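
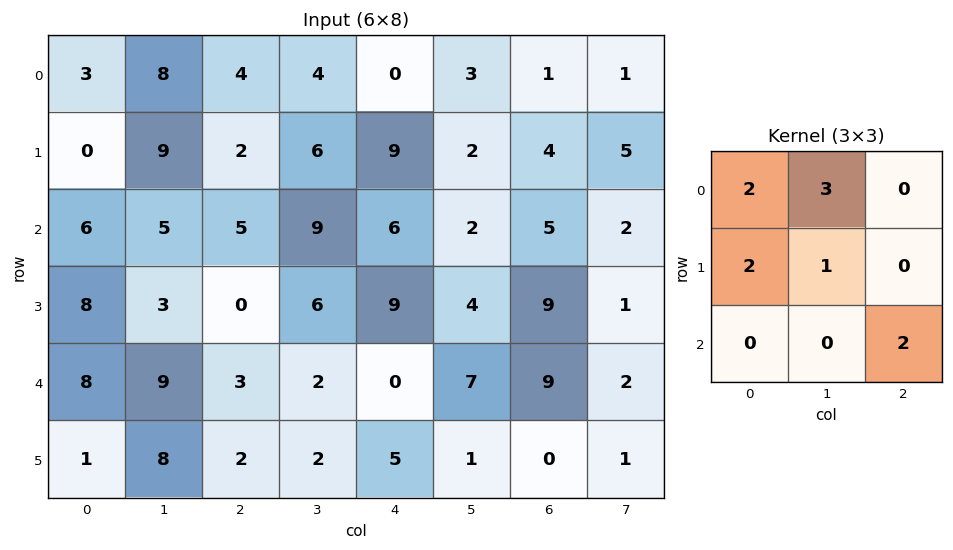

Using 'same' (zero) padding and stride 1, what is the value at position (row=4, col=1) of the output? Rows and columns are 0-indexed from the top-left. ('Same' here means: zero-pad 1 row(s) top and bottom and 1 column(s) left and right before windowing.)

54

The receptive field on the zero-padded input at this output position is [8 3 0 / 8 9 3 / 1 8 2]. Elementwise product with the kernel and sum: 8·2 + 3·3 + 8·2 + 9·1 + 2·2.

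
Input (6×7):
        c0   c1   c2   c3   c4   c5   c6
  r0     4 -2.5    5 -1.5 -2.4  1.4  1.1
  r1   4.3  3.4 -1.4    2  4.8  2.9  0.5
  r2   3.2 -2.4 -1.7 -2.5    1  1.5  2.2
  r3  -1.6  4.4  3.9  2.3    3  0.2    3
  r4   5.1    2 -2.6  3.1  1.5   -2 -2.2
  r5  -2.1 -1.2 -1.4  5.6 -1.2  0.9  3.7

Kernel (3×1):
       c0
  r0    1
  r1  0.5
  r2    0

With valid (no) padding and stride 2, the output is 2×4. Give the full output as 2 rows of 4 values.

Output[0,0]: The receptive field on the input at this output position is [4 / 4.3 / 3.2]. Elementwise product with the kernel and sum: 4·1 + 4.3·0.5.

6.15 4.3 0 1.35
2.4 0.25 2.5 3.7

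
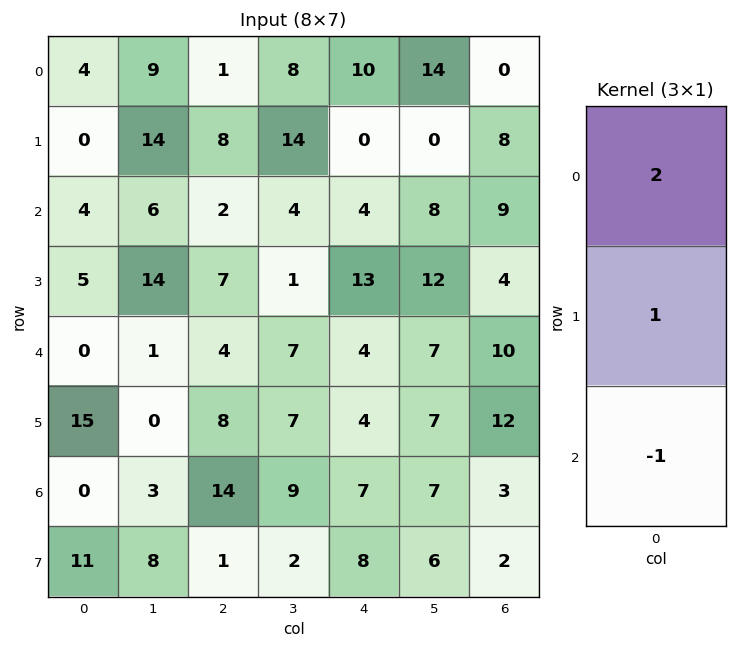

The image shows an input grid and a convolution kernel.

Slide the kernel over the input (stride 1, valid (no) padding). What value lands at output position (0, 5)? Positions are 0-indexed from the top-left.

20

The receptive field on the input at this output position is [14 / 0 / 8]. Elementwise product with the kernel and sum: 14·2 + 0·1 + 8·-1.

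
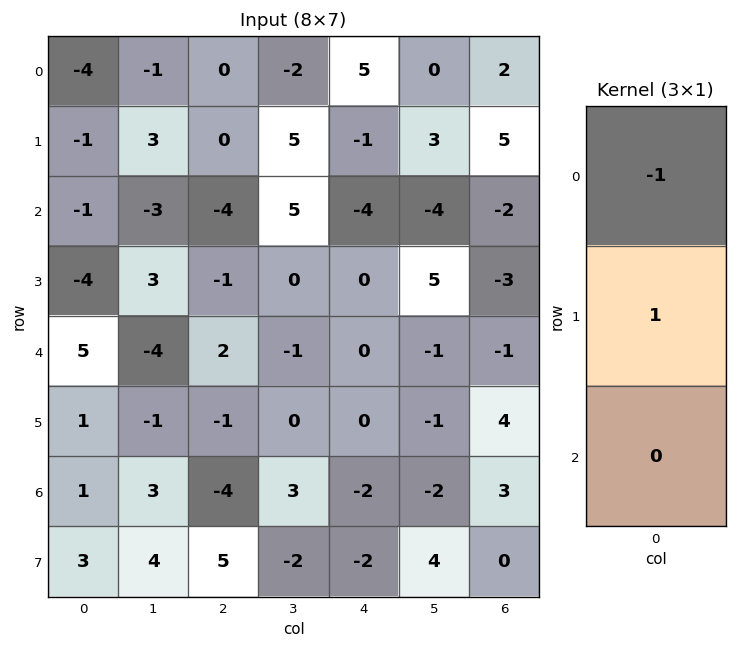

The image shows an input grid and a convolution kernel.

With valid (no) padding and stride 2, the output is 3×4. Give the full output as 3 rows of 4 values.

3 0 -6 3
-3 3 4 -1
-4 -3 0 5

Output[0,0]: The receptive field on the input at this output position is [-4 / -1 / -1]. Elementwise product with the kernel and sum: -4·-1 + -1·1.
Output[0,1]: The receptive field on the input at this output position is [0 / 0 / -4]. Elementwise product with the kernel and sum: 0·-1 + 0·1.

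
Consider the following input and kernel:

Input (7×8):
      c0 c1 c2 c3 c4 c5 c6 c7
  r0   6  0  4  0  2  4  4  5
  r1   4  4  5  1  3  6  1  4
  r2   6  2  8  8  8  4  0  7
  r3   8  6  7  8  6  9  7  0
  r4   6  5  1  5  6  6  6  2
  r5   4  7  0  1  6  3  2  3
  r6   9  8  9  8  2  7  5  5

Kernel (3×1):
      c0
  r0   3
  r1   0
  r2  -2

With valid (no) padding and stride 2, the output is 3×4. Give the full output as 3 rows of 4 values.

6 -4 -10 12
6 22 12 -12
0 -15 14 8

Output[0,0]: The receptive field on the input at this output position is [6 / 4 / 6]. Elementwise product with the kernel and sum: 6·3 + 6·-2.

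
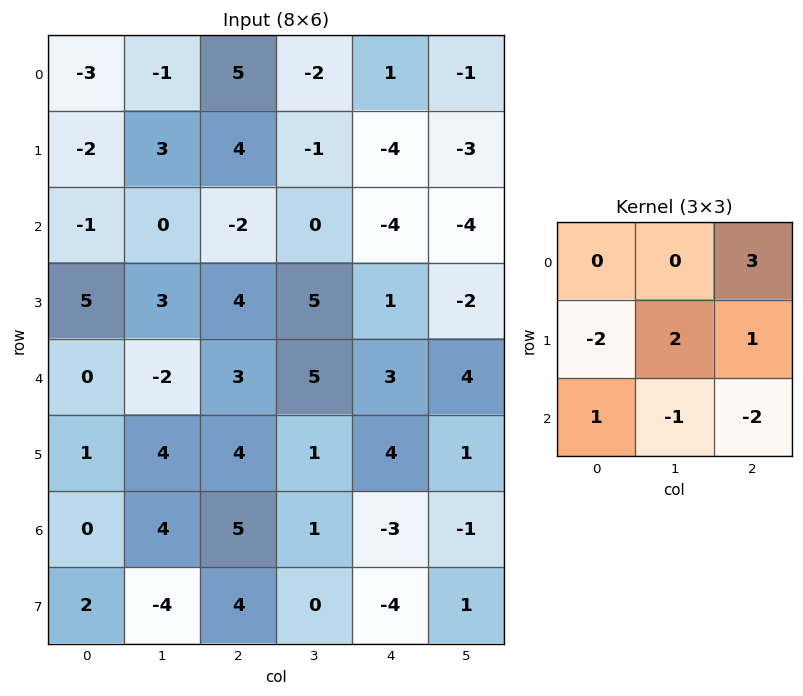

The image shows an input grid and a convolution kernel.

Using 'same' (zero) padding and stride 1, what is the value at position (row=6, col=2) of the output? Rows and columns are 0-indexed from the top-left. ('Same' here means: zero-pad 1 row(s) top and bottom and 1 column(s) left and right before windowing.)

-2

The receptive field on the zero-padded input at this output position is [4 4 1 / 4 5 1 / -4 4 0]. Elementwise product with the kernel and sum: 1·3 + 4·-2 + 5·2 + 1·1 + -4·1 + 4·-1 + 0·-2.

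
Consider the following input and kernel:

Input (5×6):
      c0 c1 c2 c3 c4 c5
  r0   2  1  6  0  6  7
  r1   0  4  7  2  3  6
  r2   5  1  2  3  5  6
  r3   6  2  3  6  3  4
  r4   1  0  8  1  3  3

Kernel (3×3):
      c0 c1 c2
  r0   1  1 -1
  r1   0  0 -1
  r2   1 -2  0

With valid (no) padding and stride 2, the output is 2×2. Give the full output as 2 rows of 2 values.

Output[0,0]: The receptive field on the input at this output position is [2 1 6 / 0 4 7 / 5 1 2]. Elementwise product with the kernel and sum: 2·1 + 1·1 + 6·-1 + 7·-1 + 5·1 + 1·-2.

-7 -7
2 3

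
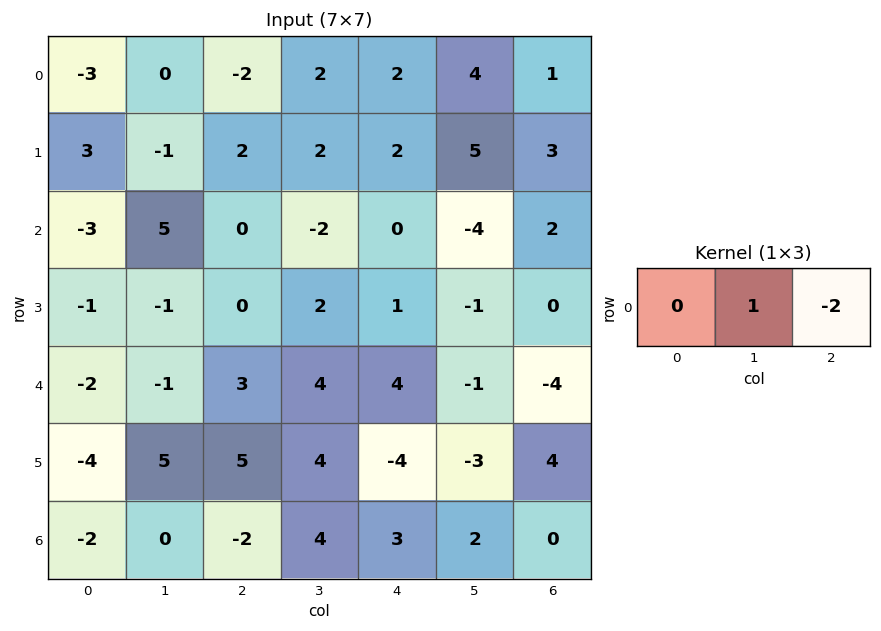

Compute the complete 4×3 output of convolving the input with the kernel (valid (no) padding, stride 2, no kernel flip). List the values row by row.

Output[0,0]: The receptive field on the input at this output position is [-3 0 -2]. Elementwise product with the kernel and sum: 0·1 + -2·-2.

4 -2 2
5 -2 -8
-7 -4 7
4 -2 2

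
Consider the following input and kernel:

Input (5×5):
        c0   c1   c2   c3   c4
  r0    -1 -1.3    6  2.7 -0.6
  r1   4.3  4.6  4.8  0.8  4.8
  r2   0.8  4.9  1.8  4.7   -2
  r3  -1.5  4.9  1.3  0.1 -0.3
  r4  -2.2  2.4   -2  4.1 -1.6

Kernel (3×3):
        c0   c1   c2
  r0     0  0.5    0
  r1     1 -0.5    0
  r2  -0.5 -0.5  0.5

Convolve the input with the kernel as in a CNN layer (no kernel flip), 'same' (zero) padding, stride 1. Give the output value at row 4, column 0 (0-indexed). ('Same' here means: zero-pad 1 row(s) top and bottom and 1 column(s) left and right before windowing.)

The receptive field on the zero-padded input at this output position is [0 -1.5 4.9 / 0 -2.2 2.4 / 0 0 0]. Elementwise product with the kernel and sum: -1.5·0.5 + 0·1 + -2.2·-0.5 + 0·-0.5 + 0·-0.5 + 0·0.5.

0.35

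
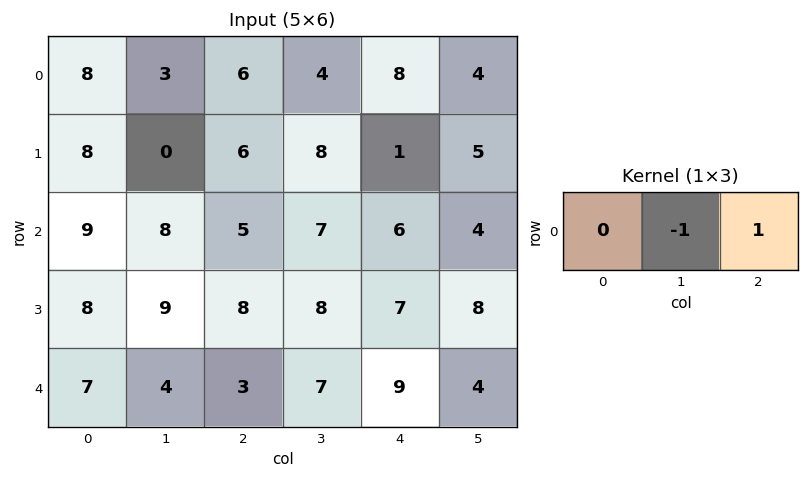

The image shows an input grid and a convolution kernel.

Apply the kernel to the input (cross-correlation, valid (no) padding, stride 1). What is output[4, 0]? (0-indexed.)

-1

The receptive field on the input at this output position is [7 4 3]. Elementwise product with the kernel and sum: 4·-1 + 3·1.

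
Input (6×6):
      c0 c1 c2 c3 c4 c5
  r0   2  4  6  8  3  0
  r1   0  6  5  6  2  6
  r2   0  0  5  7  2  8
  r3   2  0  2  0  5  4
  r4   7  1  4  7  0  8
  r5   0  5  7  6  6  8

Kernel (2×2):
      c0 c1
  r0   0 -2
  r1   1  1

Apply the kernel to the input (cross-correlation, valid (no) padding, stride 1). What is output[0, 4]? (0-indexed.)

The receptive field on the input at this output position is [3 0 / 2 6]. Elementwise product with the kernel and sum: 0·-2 + 2·1 + 6·1.

8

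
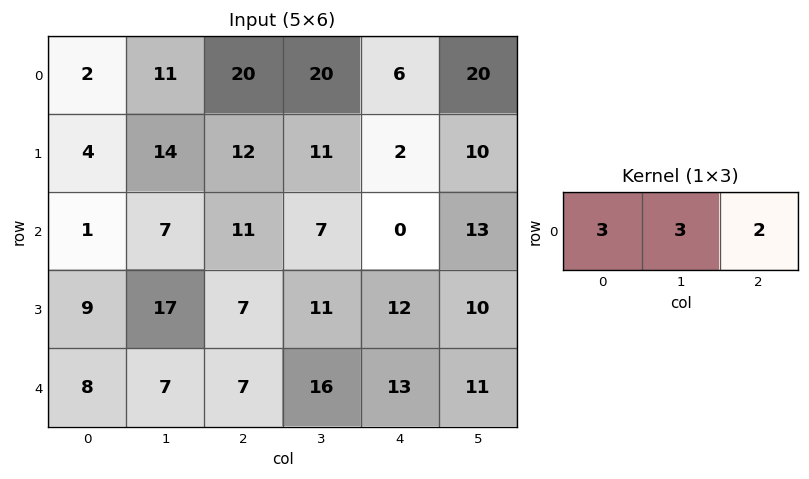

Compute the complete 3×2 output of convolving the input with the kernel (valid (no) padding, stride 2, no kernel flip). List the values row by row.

79 132
46 54
59 95

Output[0,0]: The receptive field on the input at this output position is [2 11 20]. Elementwise product with the kernel and sum: 2·3 + 11·3 + 20·2.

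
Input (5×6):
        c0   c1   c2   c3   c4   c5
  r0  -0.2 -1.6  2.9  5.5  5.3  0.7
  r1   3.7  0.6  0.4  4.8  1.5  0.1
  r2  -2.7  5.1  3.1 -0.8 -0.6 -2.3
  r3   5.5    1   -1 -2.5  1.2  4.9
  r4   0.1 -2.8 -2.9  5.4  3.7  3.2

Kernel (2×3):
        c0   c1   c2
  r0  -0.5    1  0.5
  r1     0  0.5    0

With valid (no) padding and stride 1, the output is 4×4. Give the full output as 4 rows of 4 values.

Output[0,0]: The receptive field on the input at this output position is [-0.2 -1.6 2.9 / 3.7 0.6 0.4]. Elementwise product with the kernel and sum: -0.2·-0.5 + -1.6·1 + 2.9·0.5 + 0.6·0.5.

0.25 6.65 9.1 3.65
1.5 4.05 4.95 -1.15
8.5 -0.35 -3.9 -0.75
-3.65 -4.2 1.3 6.75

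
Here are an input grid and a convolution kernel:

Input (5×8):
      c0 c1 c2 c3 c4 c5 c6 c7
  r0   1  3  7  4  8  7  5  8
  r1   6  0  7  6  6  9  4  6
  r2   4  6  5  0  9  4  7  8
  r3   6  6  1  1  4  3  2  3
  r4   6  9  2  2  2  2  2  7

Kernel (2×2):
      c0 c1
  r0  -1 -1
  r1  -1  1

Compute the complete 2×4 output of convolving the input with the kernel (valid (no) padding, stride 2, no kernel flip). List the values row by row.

-10 -12 -12 -11
-10 -5 -14 -14

Output[0,0]: The receptive field on the input at this output position is [1 3 / 6 0]. Elementwise product with the kernel and sum: 1·-1 + 3·-1 + 6·-1 + 0·1.
Output[0,1]: The receptive field on the input at this output position is [7 4 / 7 6]. Elementwise product with the kernel and sum: 7·-1 + 4·-1 + 7·-1 + 6·1.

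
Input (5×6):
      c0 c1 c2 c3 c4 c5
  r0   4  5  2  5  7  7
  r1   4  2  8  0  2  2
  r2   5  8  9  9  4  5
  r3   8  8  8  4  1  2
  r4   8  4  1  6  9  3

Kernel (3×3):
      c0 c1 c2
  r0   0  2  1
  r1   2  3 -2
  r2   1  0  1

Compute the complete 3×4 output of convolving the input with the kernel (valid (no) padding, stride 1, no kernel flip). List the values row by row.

24 54 42 37
44 53 48 32
58 69 58 29

Output[0,0]: The receptive field on the input at this output position is [4 5 2 / 4 2 8 / 5 8 9]. Elementwise product with the kernel and sum: 5·2 + 2·1 + 4·2 + 2·3 + 8·-2 + 5·1 + 9·1.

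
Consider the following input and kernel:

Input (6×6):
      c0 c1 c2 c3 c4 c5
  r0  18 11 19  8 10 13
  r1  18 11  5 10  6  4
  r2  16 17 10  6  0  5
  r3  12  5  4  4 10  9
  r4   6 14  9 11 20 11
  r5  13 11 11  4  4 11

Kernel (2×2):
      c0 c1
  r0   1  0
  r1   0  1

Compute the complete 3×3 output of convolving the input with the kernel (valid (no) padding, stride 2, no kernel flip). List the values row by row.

29 29 14
21 14 9
17 13 31

Output[0,0]: The receptive field on the input at this output position is [18 11 / 18 11]. Elementwise product with the kernel and sum: 18·1 + 11·1.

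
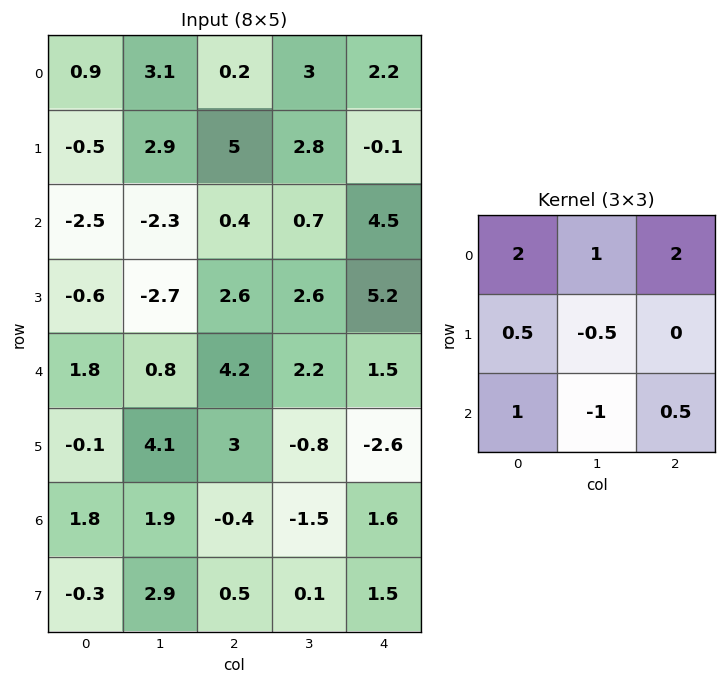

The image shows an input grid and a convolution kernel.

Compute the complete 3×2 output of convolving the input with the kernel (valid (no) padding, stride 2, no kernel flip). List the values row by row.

Output[0,0]: The receptive field on the input at this output position is [0.9 3.1 0.2 / -0.5 2.9 5 / -2.5 -2.3 0.4]. Elementwise product with the kernel and sum: 0.9·2 + 3.1·1 + 0.2·2 + -0.5·0.5 + 2.9·-0.5 + -2.5·1 + -2.3·-1 + 0.4·0.5.
Output[0,1]: The receptive field on the input at this output position is [0.2 3 2.2 / 5 2.8 -0.1 / 0.4 0.7 4.5]. Elementwise product with the kernel and sum: 0.2·2 + 3·1 + 2.2·2 + 5·0.5 + 2.8·-0.5 + 0.4·1 + 0.7·-1 + 4.5·0.5.

3.6 10.85
-2.35 13.25
10.4 17.4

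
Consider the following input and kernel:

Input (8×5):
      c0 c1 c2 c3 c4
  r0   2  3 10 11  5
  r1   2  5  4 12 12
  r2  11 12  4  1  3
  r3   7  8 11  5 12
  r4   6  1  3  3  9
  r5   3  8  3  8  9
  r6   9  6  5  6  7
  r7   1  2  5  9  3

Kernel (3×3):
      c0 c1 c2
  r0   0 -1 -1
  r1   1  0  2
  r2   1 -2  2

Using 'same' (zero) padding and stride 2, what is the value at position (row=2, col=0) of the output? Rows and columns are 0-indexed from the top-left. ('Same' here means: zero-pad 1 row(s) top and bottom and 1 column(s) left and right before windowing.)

The receptive field on the zero-padded input at this output position is [0 7 8 / 0 6 1 / 0 3 8]. Elementwise product with the kernel and sum: 7·-1 + 8·-1 + 0·1 + 1·2 + 0·1 + 3·-2 + 8·2.

-3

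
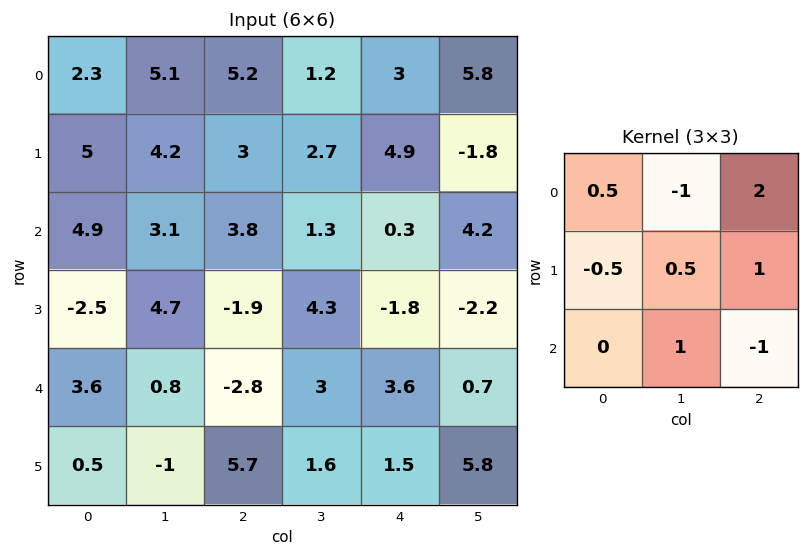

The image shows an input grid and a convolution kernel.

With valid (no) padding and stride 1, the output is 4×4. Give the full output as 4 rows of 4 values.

8.35 4.35 13.15 4.6
13.8 -0.05 13.75 -3.05
12.25 -4.45 1.9 6.4
-20.65 18.15 -2.25 -3.75

Output[0,0]: The receptive field on the input at this output position is [2.3 5.1 5.2 / 5 4.2 3 / 4.9 3.1 3.8]. Elementwise product with the kernel and sum: 2.3·0.5 + 5.1·-1 + 5.2·2 + 5·-0.5 + 4.2·0.5 + 3·1 + 3.1·1 + 3.8·-1.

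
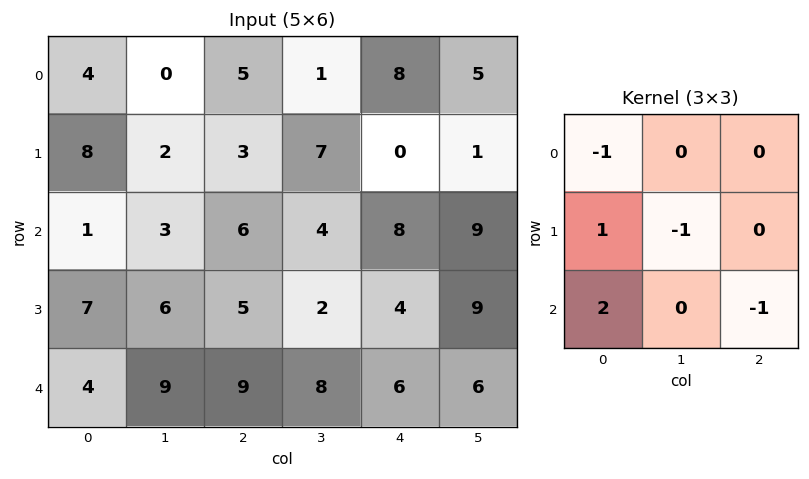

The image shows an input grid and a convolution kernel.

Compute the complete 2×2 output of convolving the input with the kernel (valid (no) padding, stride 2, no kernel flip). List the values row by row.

-2 -5
-1 9

Output[0,0]: The receptive field on the input at this output position is [4 0 5 / 8 2 3 / 1 3 6]. Elementwise product with the kernel and sum: 4·-1 + 8·1 + 2·-1 + 1·2 + 6·-1.
Output[0,1]: The receptive field on the input at this output position is [5 1 8 / 3 7 0 / 6 4 8]. Elementwise product with the kernel and sum: 5·-1 + 3·1 + 7·-1 + 6·2 + 8·-1.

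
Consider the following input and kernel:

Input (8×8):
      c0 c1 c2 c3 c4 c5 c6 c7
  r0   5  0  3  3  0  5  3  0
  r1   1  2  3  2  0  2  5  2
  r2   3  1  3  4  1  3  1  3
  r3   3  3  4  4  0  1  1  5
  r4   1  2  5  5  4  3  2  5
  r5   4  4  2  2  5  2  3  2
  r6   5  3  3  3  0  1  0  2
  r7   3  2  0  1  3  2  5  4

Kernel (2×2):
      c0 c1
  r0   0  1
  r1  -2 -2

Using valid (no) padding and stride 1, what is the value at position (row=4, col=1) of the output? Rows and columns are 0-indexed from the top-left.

-7

The receptive field on the input at this output position is [2 5 / 4 2]. Elementwise product with the kernel and sum: 5·1 + 4·-2 + 2·-2.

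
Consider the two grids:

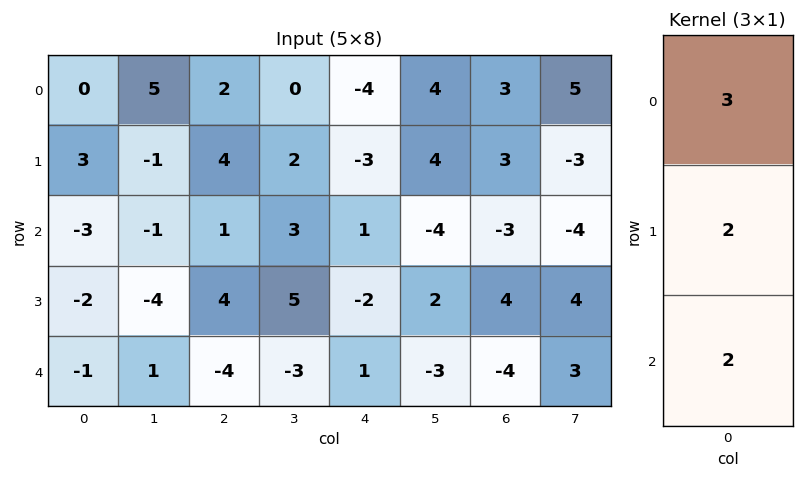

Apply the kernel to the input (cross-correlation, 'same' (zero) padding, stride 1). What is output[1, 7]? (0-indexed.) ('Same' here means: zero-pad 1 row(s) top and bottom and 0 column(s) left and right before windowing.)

The receptive field on the zero-padded input at this output position is [5 / -3 / -4]. Elementwise product with the kernel and sum: 5·3 + -3·2 + -4·2.

1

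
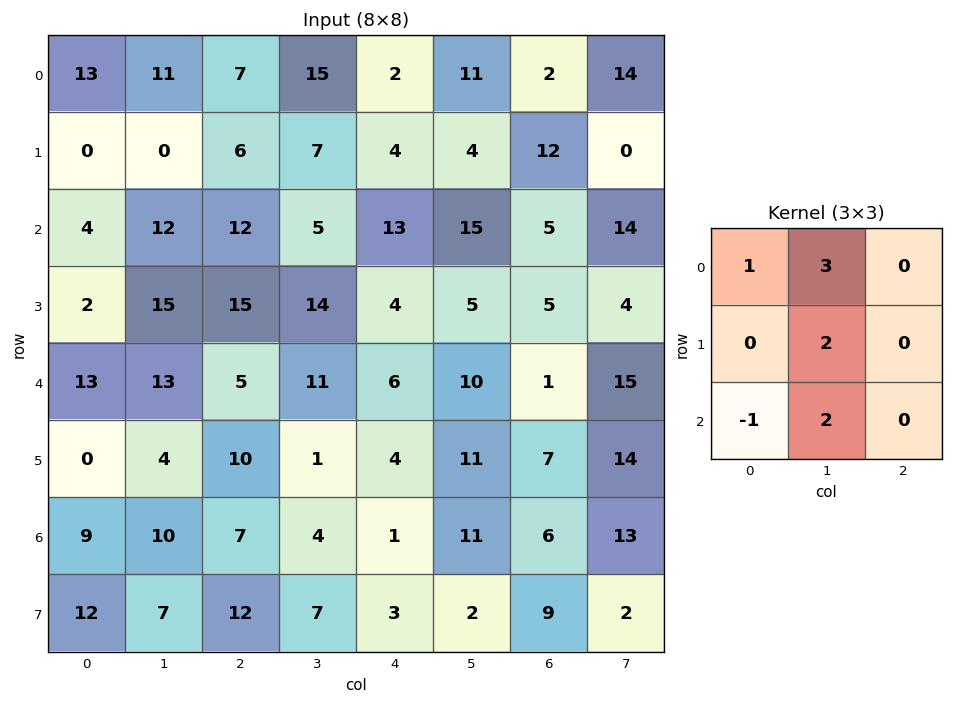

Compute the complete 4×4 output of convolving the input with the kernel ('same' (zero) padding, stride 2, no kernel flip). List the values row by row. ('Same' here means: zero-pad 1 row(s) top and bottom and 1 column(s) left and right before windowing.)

Output[0,0]: The receptive field on the zero-padded input at this output position is [0 0 0 / 0 13 11 / 0 0 0]. Elementwise product with the kernel and sum: 0·1 + 0·3 + 13·2 + 0·-1 + 0·2.
Output[0,1]: The receptive field on the zero-padded input at this output position is [0 0 0 / 11 7 15 / 0 6 7]. Elementwise product with the kernel and sum: 0·1 + 0·3 + 7·2 + 0·-1 + 6·2.

26 26 5 24
12 57 39 55
32 86 45 25
42 65 14 60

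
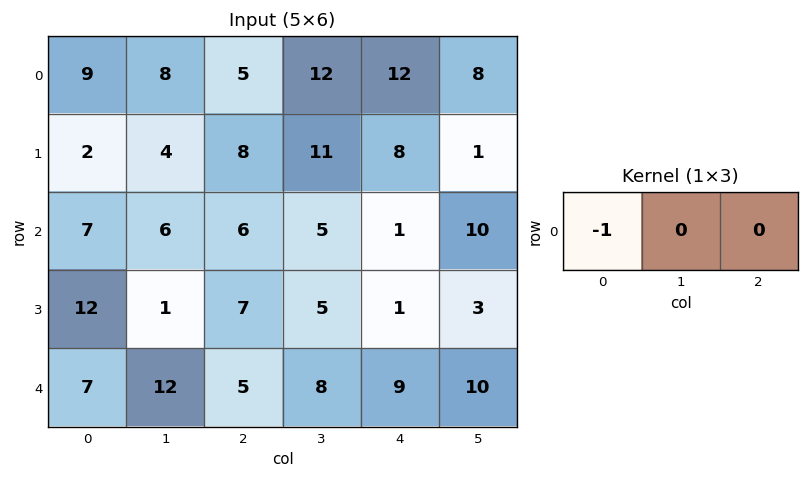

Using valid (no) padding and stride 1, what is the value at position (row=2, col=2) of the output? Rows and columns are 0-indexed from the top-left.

-6

The receptive field on the input at this output position is [6 5 1]. Elementwise product with the kernel and sum: 6·-1.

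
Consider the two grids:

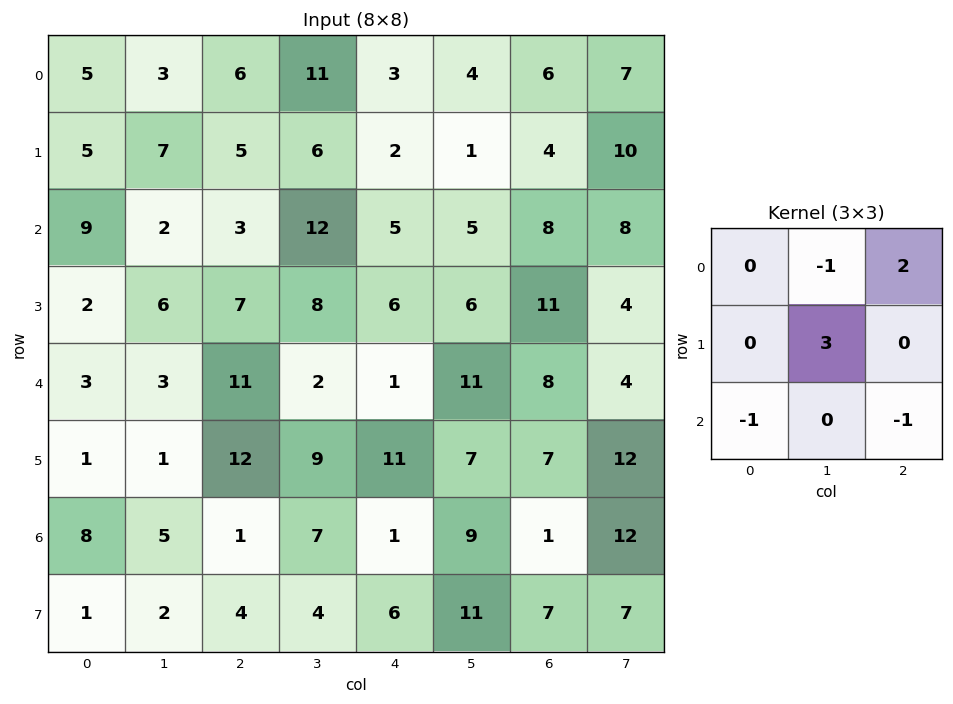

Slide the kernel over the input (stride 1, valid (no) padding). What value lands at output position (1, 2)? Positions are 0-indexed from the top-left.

21

The receptive field on the input at this output position is [5 6 2 / 3 12 5 / 7 8 6]. Elementwise product with the kernel and sum: 6·-1 + 2·2 + 12·3 + 7·-1 + 6·-1.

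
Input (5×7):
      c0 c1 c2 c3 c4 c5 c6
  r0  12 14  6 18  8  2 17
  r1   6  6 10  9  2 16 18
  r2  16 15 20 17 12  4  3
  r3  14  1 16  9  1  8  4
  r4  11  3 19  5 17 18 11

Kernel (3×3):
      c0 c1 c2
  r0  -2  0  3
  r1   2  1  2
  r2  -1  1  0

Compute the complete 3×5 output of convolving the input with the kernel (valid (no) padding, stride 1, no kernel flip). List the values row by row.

Output[0,0]: The receptive field on the input at this output position is [12 14 6 / 6 6 10 / 16 15 20]. Elementwise product with the kernel and sum: 12·-2 + 6·3 + 6·2 + 6·1 + 10·2 + 16·-1 + 15·1.
Output[0,1]: The receptive field on the input at this output position is [14 6 18 / 6 10 9 / 15 20 17]. Elementwise product with the kernel and sum: 14·-2 + 18·3 + 6·2 + 10·1 + 9·2 + 15·-1 + 20·1.

31 71 42 17 83
92 114 60 76 91
81 73 25 25 4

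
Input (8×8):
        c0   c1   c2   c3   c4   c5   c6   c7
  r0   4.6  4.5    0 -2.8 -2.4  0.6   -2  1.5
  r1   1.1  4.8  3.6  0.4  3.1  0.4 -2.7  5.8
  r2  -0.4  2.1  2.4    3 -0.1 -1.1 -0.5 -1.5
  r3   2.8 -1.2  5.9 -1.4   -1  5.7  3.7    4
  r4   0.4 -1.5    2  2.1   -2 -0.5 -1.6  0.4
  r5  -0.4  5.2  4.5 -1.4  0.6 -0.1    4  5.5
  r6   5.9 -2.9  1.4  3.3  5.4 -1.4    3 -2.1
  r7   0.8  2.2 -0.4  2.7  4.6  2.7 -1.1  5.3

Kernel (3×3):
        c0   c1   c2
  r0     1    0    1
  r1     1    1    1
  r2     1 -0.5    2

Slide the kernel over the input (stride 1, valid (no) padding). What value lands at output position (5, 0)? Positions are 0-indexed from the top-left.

7.4

The receptive field on the input at this output position is [-0.4 5.2 4.5 / 5.9 -2.9 1.4 / 0.8 2.2 -0.4]. Elementwise product with the kernel and sum: -0.4·1 + 4.5·1 + 5.9·1 + -2.9·1 + 1.4·1 + 0.8·1 + 2.2·-0.5 + -0.4·2.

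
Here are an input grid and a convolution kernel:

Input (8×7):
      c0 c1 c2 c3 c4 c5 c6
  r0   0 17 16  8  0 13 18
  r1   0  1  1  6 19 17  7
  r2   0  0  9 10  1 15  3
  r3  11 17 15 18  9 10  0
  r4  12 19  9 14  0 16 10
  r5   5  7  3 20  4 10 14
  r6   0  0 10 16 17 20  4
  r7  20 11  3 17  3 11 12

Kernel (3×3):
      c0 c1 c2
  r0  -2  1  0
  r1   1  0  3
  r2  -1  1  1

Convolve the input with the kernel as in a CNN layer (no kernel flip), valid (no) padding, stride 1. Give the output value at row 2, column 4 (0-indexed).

48

The receptive field on the input at this output position is [1 15 3 / 9 10 0 / 0 16 10]. Elementwise product with the kernel and sum: 1·-2 + 15·1 + 9·1 + 0·3 + 0·-1 + 16·1 + 10·1.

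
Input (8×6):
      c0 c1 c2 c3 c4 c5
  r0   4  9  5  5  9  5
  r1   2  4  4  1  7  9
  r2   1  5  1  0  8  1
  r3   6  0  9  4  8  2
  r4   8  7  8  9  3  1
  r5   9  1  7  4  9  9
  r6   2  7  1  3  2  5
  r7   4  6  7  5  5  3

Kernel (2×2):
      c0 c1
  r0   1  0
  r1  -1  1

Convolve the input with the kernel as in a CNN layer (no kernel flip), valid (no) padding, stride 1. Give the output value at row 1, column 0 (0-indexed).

The receptive field on the input at this output position is [2 4 / 1 5]. Elementwise product with the kernel and sum: 2·1 + 1·-1 + 5·1.

6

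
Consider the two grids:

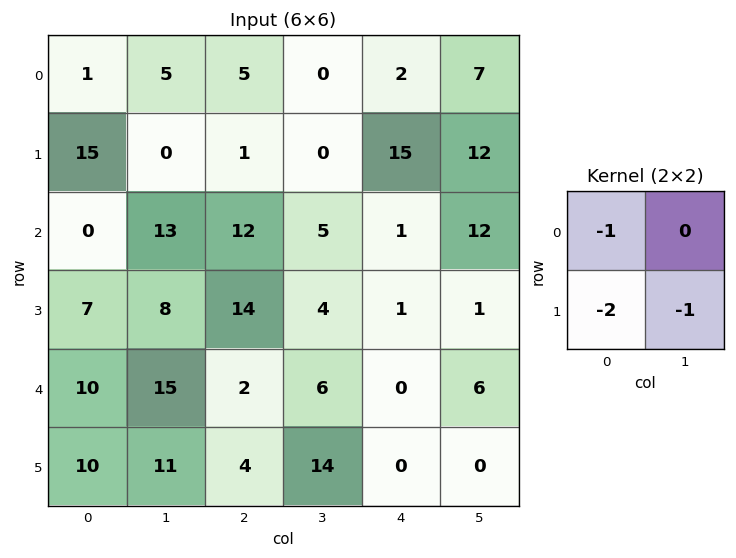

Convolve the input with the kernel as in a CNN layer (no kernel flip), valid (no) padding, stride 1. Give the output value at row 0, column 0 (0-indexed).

-31

The receptive field on the input at this output position is [1 5 / 15 0]. Elementwise product with the kernel and sum: 1·-1 + 15·-2 + 0·-1.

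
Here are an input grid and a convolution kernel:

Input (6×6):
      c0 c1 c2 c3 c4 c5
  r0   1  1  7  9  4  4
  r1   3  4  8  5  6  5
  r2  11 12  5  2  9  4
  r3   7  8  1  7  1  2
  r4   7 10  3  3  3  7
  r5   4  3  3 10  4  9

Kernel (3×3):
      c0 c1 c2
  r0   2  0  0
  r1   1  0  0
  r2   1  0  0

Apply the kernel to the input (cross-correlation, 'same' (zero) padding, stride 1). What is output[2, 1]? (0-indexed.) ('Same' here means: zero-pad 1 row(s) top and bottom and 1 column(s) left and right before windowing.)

24

The receptive field on the zero-padded input at this output position is [3 4 8 / 11 12 5 / 7 8 1]. Elementwise product with the kernel and sum: 3·2 + 11·1 + 7·1.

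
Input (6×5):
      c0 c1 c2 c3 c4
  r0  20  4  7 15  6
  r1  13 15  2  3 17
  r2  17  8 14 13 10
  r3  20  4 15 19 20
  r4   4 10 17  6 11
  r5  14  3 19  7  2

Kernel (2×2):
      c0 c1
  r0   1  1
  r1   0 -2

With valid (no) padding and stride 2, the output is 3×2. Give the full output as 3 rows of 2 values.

Output[0,0]: The receptive field on the input at this output position is [20 4 / 13 15]. Elementwise product with the kernel and sum: 20·1 + 4·1 + 15·-2.
Output[0,1]: The receptive field on the input at this output position is [7 15 / 2 3]. Elementwise product with the kernel and sum: 7·1 + 15·1 + 3·-2.

-6 16
17 -11
8 9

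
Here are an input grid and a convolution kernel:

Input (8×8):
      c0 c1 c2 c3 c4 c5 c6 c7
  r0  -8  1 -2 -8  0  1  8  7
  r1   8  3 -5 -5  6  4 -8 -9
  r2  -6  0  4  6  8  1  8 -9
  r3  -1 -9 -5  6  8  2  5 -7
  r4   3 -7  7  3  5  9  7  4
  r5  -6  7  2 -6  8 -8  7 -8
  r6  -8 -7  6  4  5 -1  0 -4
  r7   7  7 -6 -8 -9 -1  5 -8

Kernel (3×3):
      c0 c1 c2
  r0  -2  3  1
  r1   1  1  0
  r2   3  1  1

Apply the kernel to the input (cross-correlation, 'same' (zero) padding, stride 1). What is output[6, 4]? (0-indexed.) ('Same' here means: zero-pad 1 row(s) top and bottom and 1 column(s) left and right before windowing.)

The receptive field on the zero-padded input at this output position is [-6 8 -8 / 4 5 -1 / -8 -9 -1]. Elementwise product with the kernel and sum: -6·-2 + 8·3 + -8·1 + 4·1 + 5·1 + -8·3 + -9·1 + -1·1.

3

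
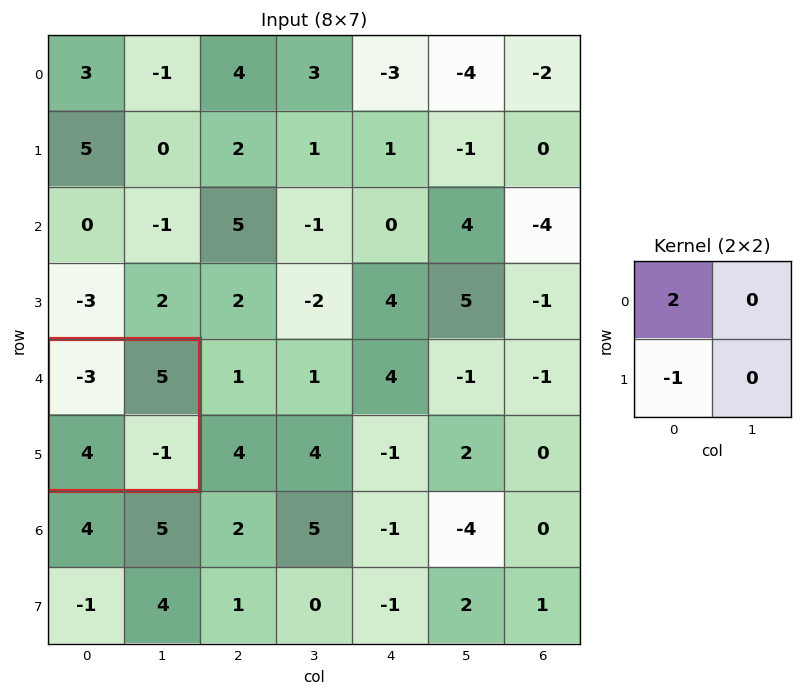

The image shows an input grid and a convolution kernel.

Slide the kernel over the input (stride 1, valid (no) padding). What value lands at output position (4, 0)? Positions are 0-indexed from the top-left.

-10

The receptive field on the input at this output position is [-3 5 / 4 -1]. Elementwise product with the kernel and sum: -3·2 + 4·-1.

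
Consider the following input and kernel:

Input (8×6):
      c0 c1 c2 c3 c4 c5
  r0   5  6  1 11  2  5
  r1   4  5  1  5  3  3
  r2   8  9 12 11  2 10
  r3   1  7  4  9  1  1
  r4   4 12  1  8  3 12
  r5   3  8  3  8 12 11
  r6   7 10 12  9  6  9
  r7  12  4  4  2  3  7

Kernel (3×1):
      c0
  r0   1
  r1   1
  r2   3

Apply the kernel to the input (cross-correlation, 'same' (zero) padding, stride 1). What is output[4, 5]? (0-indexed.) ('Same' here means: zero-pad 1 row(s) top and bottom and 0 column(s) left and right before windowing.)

The receptive field on the zero-padded input at this output position is [1 / 12 / 11]. Elementwise product with the kernel and sum: 1·1 + 12·1 + 11·3.

46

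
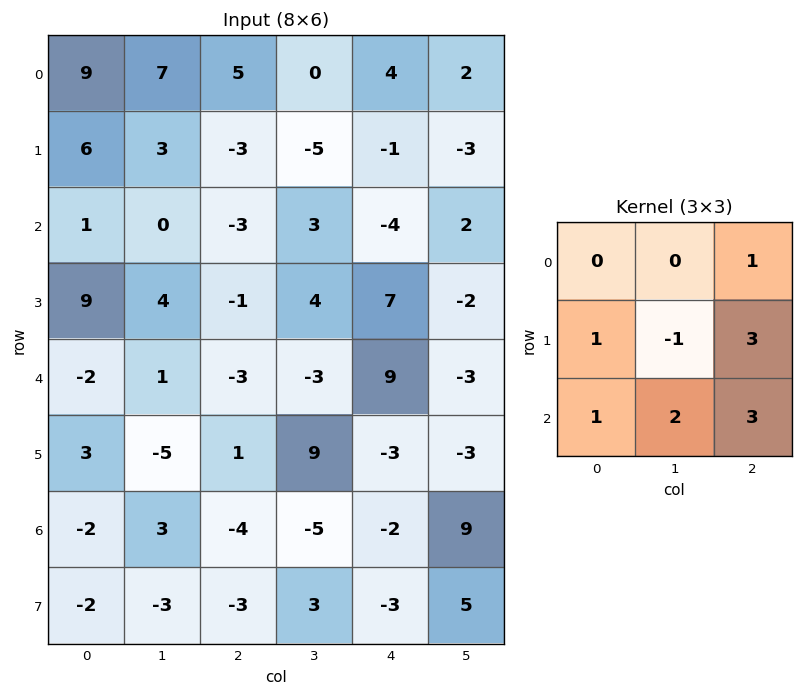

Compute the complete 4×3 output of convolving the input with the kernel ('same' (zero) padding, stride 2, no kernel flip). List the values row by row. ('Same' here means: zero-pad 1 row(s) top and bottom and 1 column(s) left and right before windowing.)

Output[0,0]: The receptive field on the zero-padded input at this output position is [0 0 0 / 0 9 7 / 0 6 3]. Elementwise product with the kernel and sum: 0·1 + 0·1 + 9·-1 + 7·3 + 0·1 + 6·2 + 3·3.
Output[0,1]: The receptive field on the zero-padded input at this output position is [0 0 0 / 7 5 0 / 3 -3 -5]. Elementwise product with the kernel and sum: 0·1 + 7·1 + 5·-1 + 0·3 + 3·1 + -3·2 + -5·3.

33 -16 -14
32 21 22
0 23 -29
-7 1 33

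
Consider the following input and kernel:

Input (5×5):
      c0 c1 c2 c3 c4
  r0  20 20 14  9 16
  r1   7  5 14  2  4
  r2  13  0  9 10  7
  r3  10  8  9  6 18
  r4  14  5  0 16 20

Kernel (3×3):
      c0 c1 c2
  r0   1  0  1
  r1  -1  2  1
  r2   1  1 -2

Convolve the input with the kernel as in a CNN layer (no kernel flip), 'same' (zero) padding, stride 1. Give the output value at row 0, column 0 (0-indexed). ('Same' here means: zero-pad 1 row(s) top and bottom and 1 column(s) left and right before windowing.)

The receptive field on the zero-padded input at this output position is [0 0 0 / 0 20 20 / 0 7 5]. Elementwise product with the kernel and sum: 0·1 + 0·1 + 0·-1 + 20·2 + 20·1 + 0·1 + 7·1 + 5·-2.

57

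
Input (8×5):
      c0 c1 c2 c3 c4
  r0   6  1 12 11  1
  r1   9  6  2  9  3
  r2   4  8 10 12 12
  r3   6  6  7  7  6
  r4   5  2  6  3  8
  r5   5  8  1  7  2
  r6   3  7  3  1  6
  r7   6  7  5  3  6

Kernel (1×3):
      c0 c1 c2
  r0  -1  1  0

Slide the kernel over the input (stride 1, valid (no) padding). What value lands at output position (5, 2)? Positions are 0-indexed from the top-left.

The receptive field on the input at this output position is [1 7 2]. Elementwise product with the kernel and sum: 1·-1 + 7·1.

6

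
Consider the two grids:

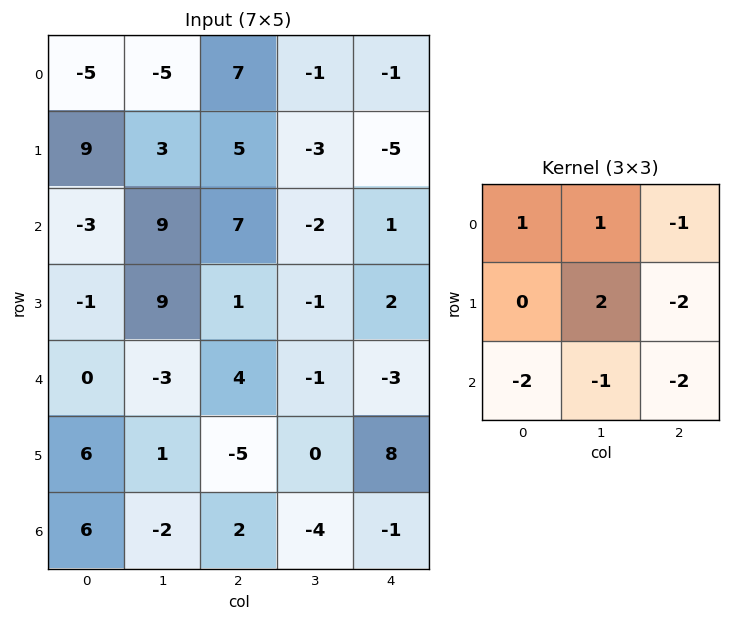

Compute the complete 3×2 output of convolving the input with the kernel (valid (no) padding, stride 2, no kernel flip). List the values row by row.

-38 -3
10 -3
-9 -8

Output[0,0]: The receptive field on the input at this output position is [-5 -5 7 / 9 3 5 / -3 9 7]. Elementwise product with the kernel and sum: -5·1 + -5·1 + 7·-1 + 3·2 + 5·-2 + -3·-2 + 9·-1 + 7·-2.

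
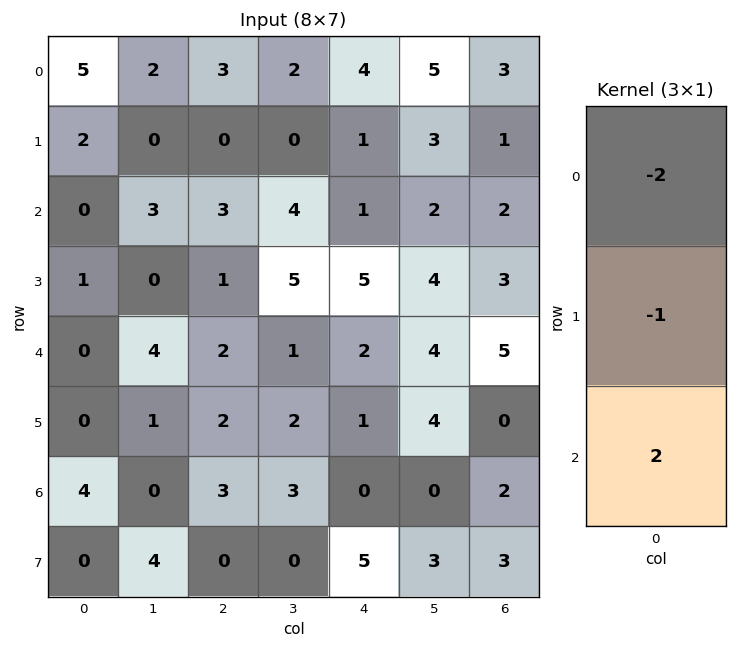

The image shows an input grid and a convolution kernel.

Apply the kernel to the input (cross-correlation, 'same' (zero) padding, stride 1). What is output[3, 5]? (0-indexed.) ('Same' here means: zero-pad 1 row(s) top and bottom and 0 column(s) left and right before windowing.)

0

The receptive field on the zero-padded input at this output position is [2 / 4 / 4]. Elementwise product with the kernel and sum: 2·-2 + 4·-1 + 4·2.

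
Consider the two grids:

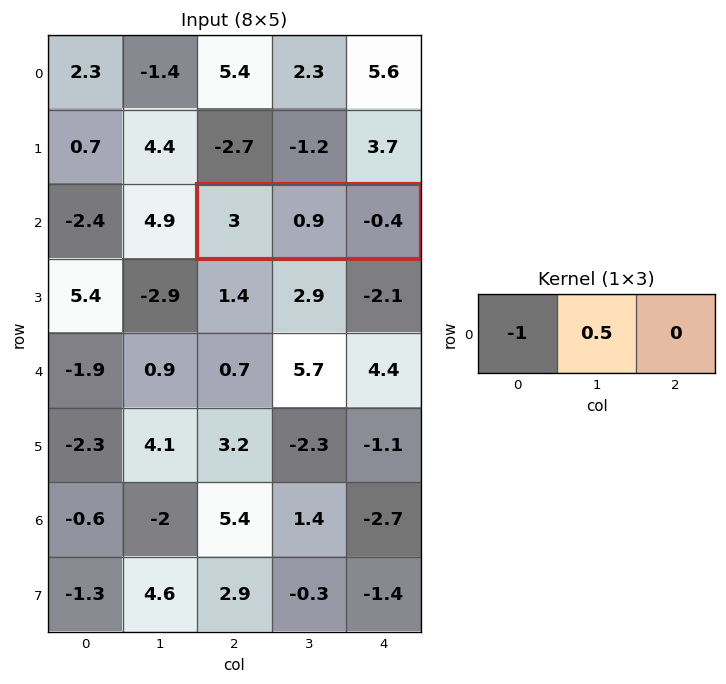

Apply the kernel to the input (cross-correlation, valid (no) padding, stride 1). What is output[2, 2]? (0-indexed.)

The receptive field on the input at this output position is [3 0.9 -0.4]. Elementwise product with the kernel and sum: 3·-1 + 0.9·0.5.

-2.55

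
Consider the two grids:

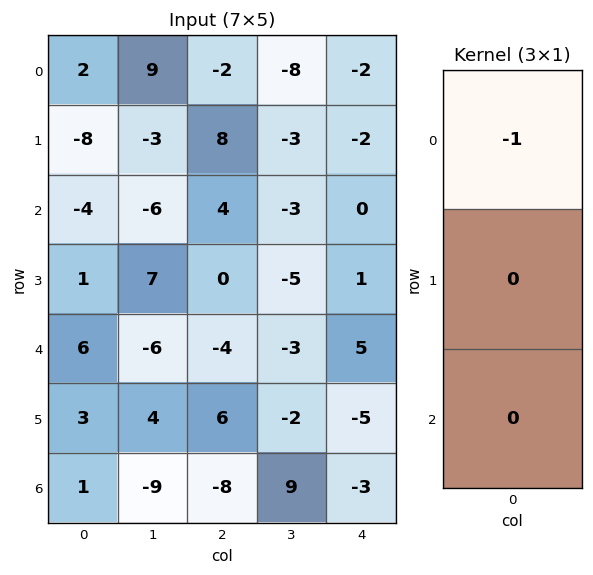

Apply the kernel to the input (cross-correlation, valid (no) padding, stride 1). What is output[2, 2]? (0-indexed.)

-4

The receptive field on the input at this output position is [4 / 0 / -4]. Elementwise product with the kernel and sum: 4·-1.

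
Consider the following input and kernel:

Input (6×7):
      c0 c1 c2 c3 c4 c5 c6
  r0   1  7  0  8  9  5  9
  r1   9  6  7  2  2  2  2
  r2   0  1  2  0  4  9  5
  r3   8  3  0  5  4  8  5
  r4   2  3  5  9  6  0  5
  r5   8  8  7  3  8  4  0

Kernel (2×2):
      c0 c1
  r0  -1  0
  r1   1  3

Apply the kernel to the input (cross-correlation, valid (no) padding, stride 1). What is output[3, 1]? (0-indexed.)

The receptive field on the input at this output position is [3 0 / 3 5]. Elementwise product with the kernel and sum: 3·-1 + 3·1 + 5·3.

15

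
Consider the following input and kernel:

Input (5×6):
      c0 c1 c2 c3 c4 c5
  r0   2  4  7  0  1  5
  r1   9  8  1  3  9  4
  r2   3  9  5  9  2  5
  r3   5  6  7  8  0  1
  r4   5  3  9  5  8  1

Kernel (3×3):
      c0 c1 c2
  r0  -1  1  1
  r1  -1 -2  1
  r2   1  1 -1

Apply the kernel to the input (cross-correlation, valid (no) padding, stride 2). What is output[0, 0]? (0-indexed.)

-8

The receptive field on the input at this output position is [2 4 7 / 9 8 1 / 3 9 5]. Elementwise product with the kernel and sum: 2·-1 + 4·1 + 7·1 + 9·-1 + 8·-2 + 1·1 + 3·1 + 9·1 + 5·-1.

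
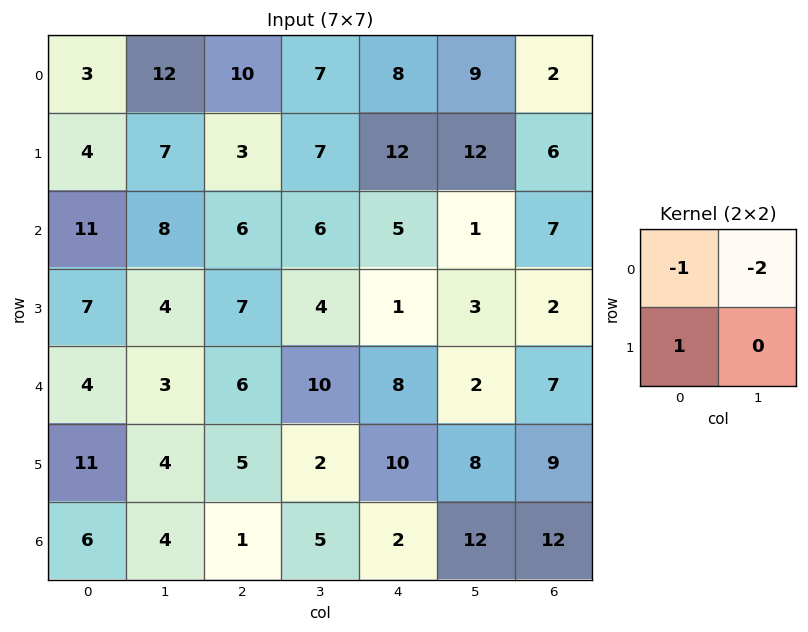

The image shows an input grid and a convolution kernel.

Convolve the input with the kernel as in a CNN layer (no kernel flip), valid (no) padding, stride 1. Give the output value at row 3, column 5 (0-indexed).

-5

The receptive field on the input at this output position is [3 2 / 2 7]. Elementwise product with the kernel and sum: 3·-1 + 2·-2 + 2·1.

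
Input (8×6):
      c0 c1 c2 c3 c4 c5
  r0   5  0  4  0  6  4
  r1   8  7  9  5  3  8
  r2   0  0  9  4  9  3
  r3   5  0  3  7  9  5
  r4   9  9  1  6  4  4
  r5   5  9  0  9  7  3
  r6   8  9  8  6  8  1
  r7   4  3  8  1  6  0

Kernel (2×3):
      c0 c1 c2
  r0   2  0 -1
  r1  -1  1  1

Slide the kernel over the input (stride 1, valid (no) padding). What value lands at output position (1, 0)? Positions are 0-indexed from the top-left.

16

The receptive field on the input at this output position is [8 7 9 / 0 0 9]. Elementwise product with the kernel and sum: 8·2 + 9·-1 + 0·-1 + 0·1 + 9·1.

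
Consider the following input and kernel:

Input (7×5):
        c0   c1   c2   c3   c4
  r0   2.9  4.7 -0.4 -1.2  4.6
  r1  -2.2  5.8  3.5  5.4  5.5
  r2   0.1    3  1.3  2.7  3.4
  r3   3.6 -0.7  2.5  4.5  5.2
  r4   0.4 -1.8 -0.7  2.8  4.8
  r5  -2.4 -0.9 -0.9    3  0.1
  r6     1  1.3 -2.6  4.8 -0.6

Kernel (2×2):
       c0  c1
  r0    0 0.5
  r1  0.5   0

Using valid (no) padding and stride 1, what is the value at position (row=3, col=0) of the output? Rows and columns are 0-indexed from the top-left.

The receptive field on the input at this output position is [3.6 -0.7 / 0.4 -1.8]. Elementwise product with the kernel and sum: -0.7·0.5 + 0.4·0.5.

-0.15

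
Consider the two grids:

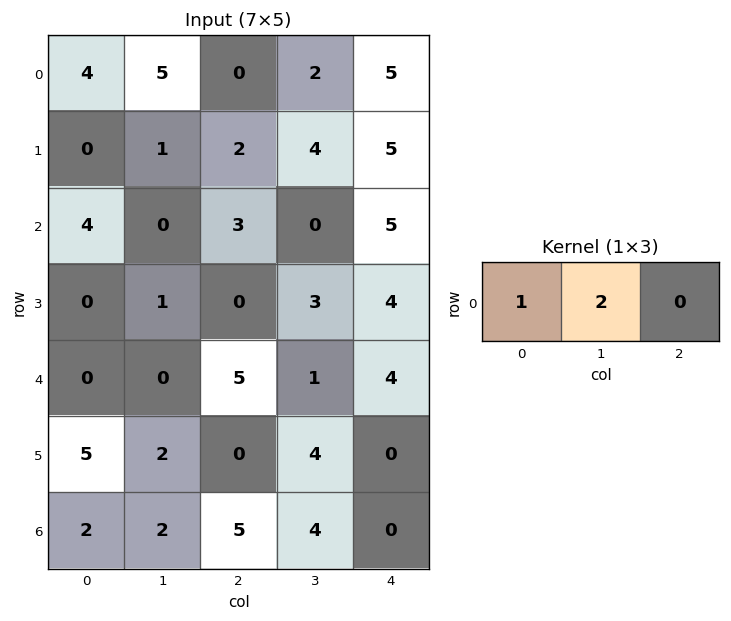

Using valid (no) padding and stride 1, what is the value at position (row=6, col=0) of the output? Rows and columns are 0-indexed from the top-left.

6

The receptive field on the input at this output position is [2 2 5]. Elementwise product with the kernel and sum: 2·1 + 2·2.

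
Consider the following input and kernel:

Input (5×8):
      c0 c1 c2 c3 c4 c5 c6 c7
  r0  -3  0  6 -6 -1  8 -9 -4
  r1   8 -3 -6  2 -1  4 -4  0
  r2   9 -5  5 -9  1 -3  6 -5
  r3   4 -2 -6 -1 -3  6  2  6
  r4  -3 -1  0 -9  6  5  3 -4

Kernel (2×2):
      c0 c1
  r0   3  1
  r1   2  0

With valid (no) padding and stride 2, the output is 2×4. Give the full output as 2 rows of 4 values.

7 0 3 -39
30 -6 -6 17

Output[0,0]: The receptive field on the input at this output position is [-3 0 / 8 -3]. Elementwise product with the kernel and sum: -3·3 + 0·1 + 8·2.
Output[0,1]: The receptive field on the input at this output position is [6 -6 / -6 2]. Elementwise product with the kernel and sum: 6·3 + -6·1 + -6·2.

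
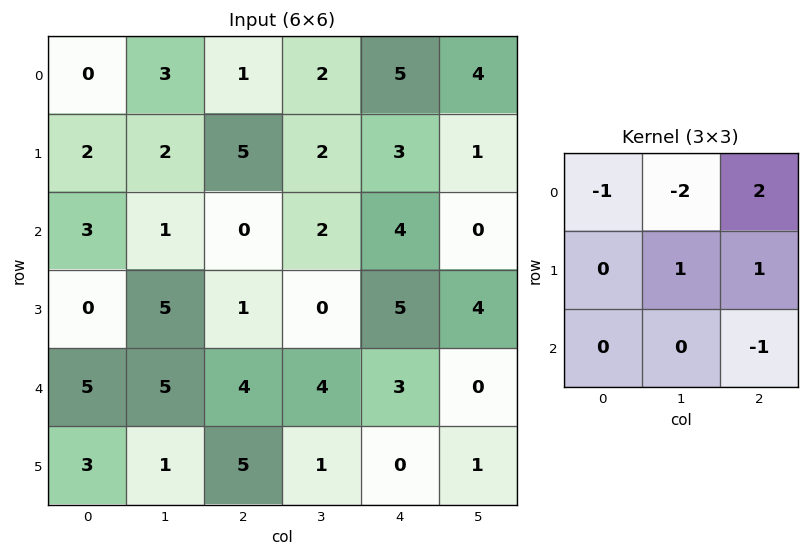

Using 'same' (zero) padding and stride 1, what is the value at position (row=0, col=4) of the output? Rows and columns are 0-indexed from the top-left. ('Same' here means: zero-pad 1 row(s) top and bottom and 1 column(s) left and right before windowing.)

The receptive field on the zero-padded input at this output position is [0 0 0 / 2 5 4 / 2 3 1]. Elementwise product with the kernel and sum: 0·-1 + 0·-2 + 0·2 + 5·1 + 4·1 + 1·-1.

8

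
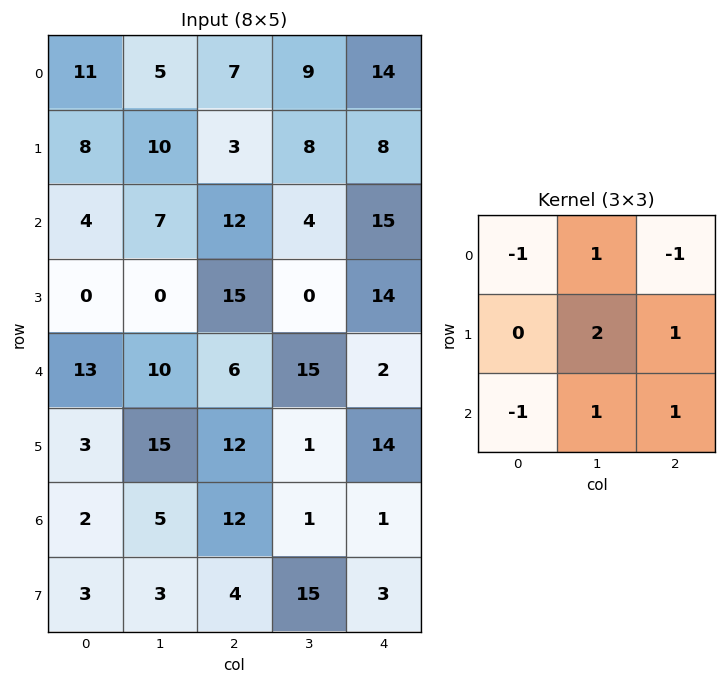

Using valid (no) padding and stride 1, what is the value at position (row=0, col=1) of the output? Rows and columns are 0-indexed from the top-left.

16

The receptive field on the input at this output position is [5 7 9 / 10 3 8 / 7 12 4]. Elementwise product with the kernel and sum: 5·-1 + 7·1 + 9·-1 + 3·2 + 8·1 + 7·-1 + 12·1 + 4·1.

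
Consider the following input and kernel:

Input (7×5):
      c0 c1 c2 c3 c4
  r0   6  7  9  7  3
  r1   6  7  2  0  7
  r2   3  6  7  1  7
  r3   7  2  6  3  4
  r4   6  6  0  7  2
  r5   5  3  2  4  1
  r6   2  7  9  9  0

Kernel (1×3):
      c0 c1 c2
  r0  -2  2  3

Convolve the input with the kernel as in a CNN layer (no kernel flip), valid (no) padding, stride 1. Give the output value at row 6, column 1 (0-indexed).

31

The receptive field on the input at this output position is [7 9 9]. Elementwise product with the kernel and sum: 7·-2 + 9·2 + 9·3.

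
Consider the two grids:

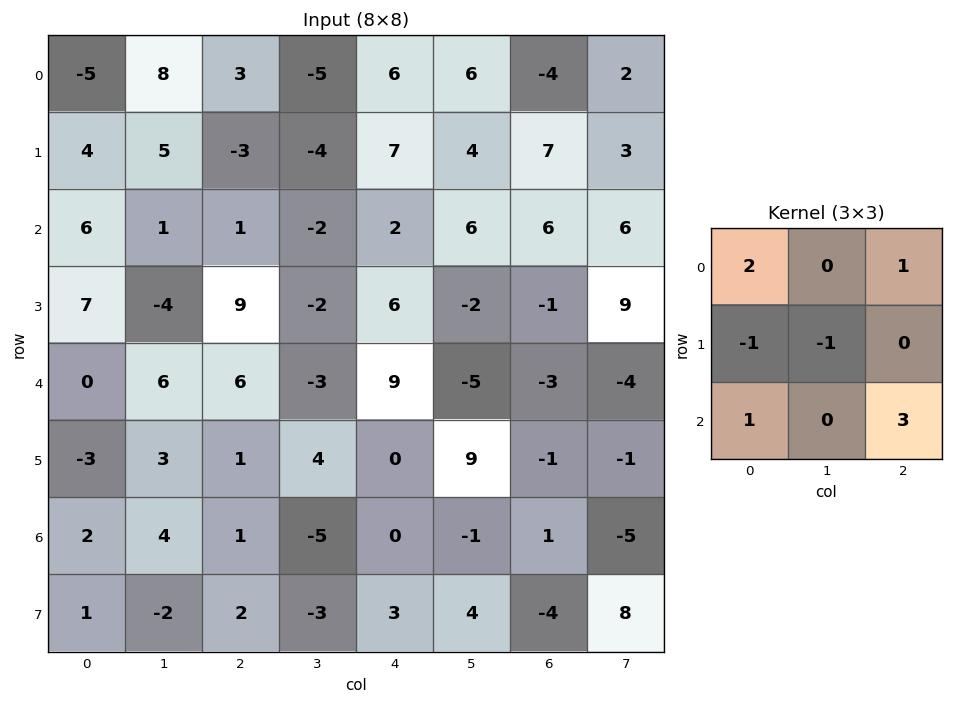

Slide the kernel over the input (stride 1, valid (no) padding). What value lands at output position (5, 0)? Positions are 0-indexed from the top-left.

The receptive field on the input at this output position is [-3 3 1 / 2 4 1 / 1 -2 2]. Elementwise product with the kernel and sum: -3·2 + 1·1 + 2·-1 + 4·-1 + 1·1 + 2·3.

-4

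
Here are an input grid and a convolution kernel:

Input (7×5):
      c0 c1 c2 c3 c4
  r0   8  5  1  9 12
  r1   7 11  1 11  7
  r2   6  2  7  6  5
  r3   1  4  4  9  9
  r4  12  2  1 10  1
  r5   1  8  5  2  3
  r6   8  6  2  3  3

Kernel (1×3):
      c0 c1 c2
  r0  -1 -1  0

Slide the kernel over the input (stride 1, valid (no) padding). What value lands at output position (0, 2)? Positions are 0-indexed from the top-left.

The receptive field on the input at this output position is [1 9 12]. Elementwise product with the kernel and sum: 1·-1 + 9·-1.

-10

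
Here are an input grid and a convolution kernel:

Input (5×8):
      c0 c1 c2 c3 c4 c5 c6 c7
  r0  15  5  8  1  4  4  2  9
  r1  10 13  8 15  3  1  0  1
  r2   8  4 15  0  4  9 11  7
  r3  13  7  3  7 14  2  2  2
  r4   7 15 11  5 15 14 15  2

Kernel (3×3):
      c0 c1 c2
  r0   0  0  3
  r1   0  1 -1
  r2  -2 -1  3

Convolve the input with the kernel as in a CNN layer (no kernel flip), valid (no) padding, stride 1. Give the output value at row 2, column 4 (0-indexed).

The receptive field on the input at this output position is [4 9 11 / 14 2 2 / 15 14 15]. Elementwise product with the kernel and sum: 11·3 + 2·1 + 2·-1 + 15·-2 + 14·-1 + 15·3.

34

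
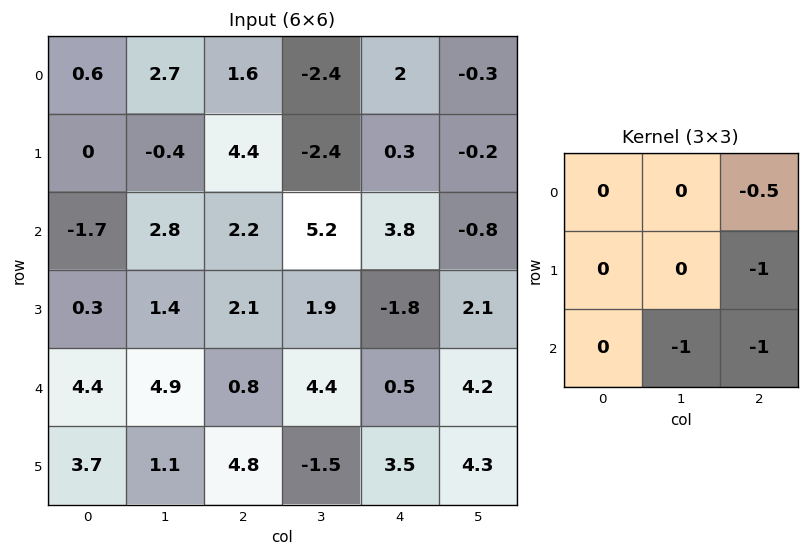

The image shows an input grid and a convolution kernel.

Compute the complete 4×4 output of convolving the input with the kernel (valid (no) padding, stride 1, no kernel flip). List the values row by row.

Output[0,0]: The receptive field on the input at this output position is [0.6 2.7 1.6 / 0 -0.4 4.4 / -1.7 2.8 2.2]. Elementwise product with the kernel and sum: 1.6·-0.5 + 4.4·-1 + 2.8·-1 + 2.2·-1.

-10.2 -3.8 -10.3 -2.65
-7.9 -8 -4.05 0.6
-8.9 -9.7 -5 -6.4
-7.75 -8.65 -1.6 -13.05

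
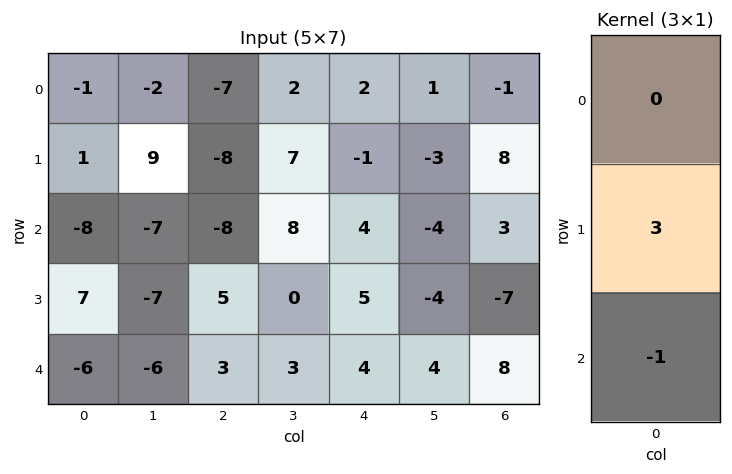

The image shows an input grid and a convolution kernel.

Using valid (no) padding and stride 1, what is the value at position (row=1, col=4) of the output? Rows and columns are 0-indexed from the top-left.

The receptive field on the input at this output position is [-1 / 4 / 5]. Elementwise product with the kernel and sum: 4·3 + 5·-1.

7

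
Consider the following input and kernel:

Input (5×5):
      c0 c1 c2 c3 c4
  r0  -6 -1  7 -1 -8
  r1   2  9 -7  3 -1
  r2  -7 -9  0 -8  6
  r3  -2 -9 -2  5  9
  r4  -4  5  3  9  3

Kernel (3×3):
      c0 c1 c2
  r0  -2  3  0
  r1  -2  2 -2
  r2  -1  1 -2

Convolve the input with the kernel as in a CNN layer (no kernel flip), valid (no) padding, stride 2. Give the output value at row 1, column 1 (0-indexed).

-28

The receptive field on the input at this output position is [0 -8 6 / -2 5 9 / 3 9 3]. Elementwise product with the kernel and sum: 0·-2 + -8·3 + -2·-2 + 5·2 + 9·-2 + 3·-1 + 9·1 + 3·-2.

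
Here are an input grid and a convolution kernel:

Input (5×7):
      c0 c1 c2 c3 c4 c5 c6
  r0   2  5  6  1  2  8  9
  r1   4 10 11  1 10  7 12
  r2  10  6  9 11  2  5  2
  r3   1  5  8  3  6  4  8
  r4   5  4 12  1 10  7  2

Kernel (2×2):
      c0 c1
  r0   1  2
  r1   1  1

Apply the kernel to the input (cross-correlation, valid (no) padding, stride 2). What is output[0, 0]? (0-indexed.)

The receptive field on the input at this output position is [2 5 / 4 10]. Elementwise product with the kernel and sum: 2·1 + 5·2 + 4·1 + 10·1.

26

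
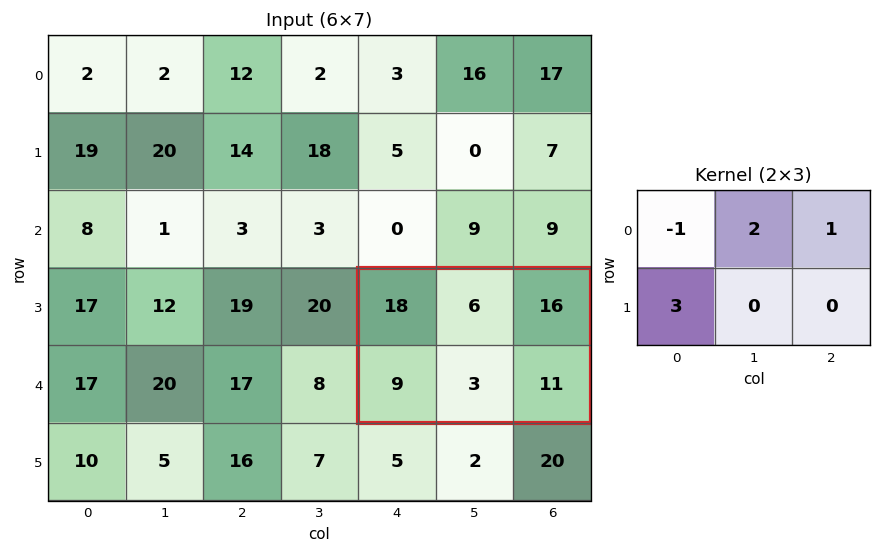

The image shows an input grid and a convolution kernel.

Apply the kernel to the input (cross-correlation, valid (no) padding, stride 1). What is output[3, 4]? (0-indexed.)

37

The receptive field on the input at this output position is [18 6 16 / 9 3 11]. Elementwise product with the kernel and sum: 18·-1 + 6·2 + 16·1 + 9·3.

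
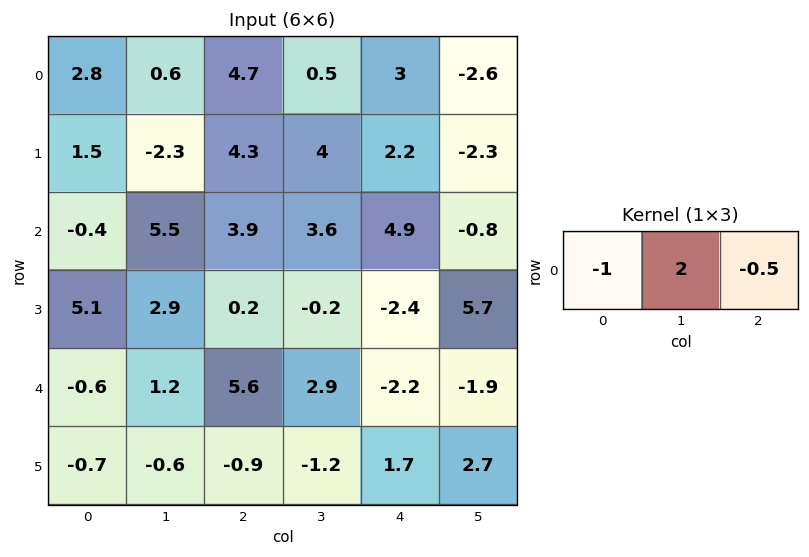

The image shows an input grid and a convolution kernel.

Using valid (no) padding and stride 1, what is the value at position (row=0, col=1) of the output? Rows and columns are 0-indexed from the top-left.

8.55

The receptive field on the input at this output position is [0.6 4.7 0.5]. Elementwise product with the kernel and sum: 0.6·-1 + 4.7·2 + 0.5·-0.5.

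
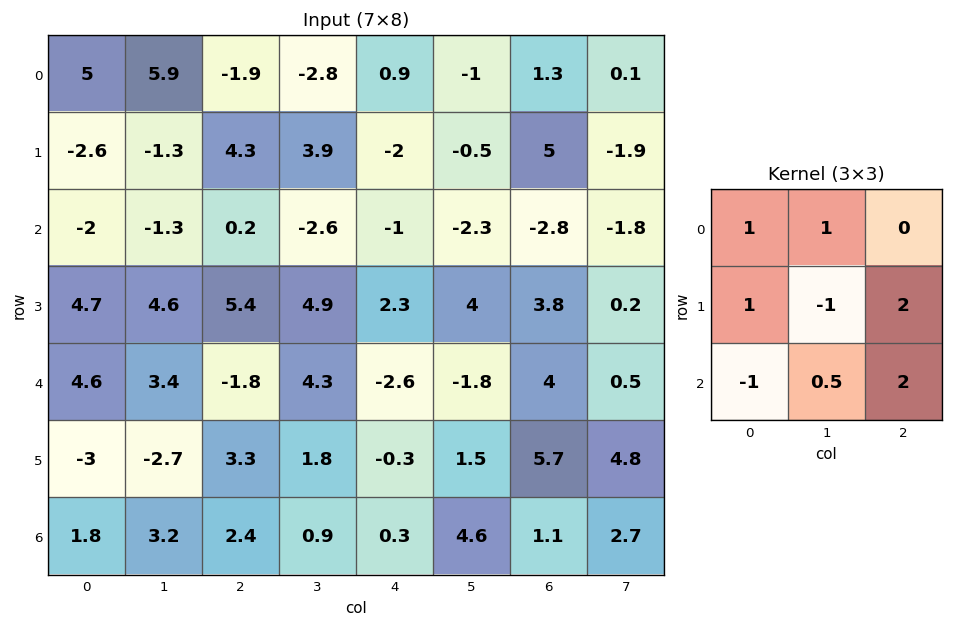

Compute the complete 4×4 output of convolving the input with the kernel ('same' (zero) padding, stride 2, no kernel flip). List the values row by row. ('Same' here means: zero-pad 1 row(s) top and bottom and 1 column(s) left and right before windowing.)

Output[0,0]: The receptive field on the zero-padded input at this output position is [0 0 0 / 0 5 5.9 / 0 -2.6 -1.3]. Elementwise product with the kernel and sum: 0·1 + 0·1 + 0·1 + 5·-1 + 5.9·2 + 0·-1 + -2.6·0.5 + -1.3·2.
Output[0,1]: The receptive field on the zero-padded input at this output position is [0 0 0 / 5.9 -1.9 -2.8 / -1.3 4.3 3.9]. Elementwise product with the kernel and sum: 0·1 + 0·1 + 5.9·1 + -1.9·-1 + -2.8·2 + -1.3·-1 + 4.3·0.5 + 3.9·2.

2.9 13.45 -11.6 -2.9
8.35 4.2 -0.05 -0.3
0 31.75 11.55 13.95
1.6 3.2 11.3 16.1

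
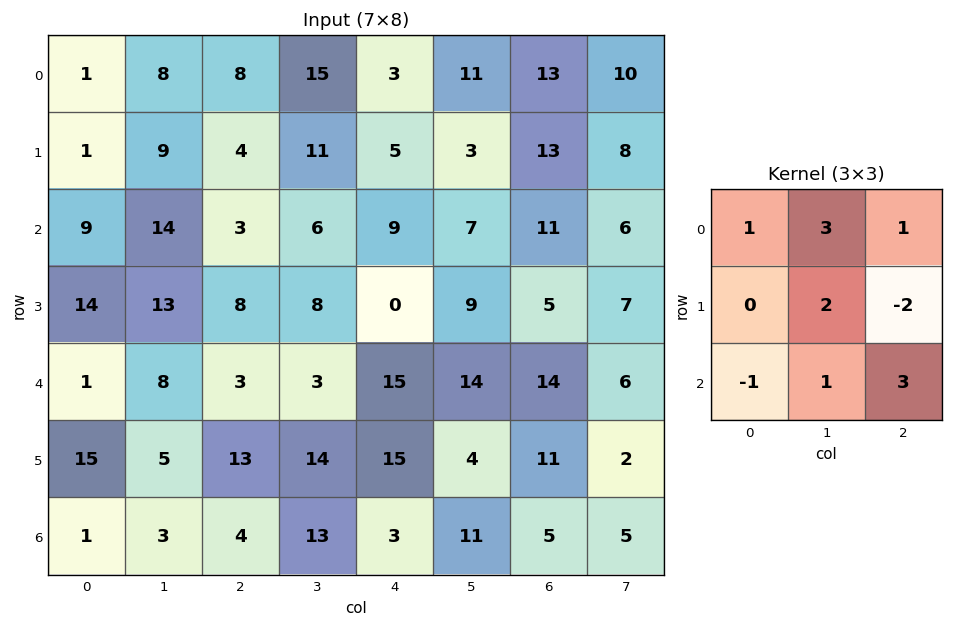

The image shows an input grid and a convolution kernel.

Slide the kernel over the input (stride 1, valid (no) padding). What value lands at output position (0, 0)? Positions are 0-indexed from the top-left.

57

The receptive field on the input at this output position is [1 8 8 / 1 9 4 / 9 14 3]. Elementwise product with the kernel and sum: 1·1 + 8·3 + 8·1 + 9·2 + 4·-2 + 9·-1 + 14·1 + 3·3.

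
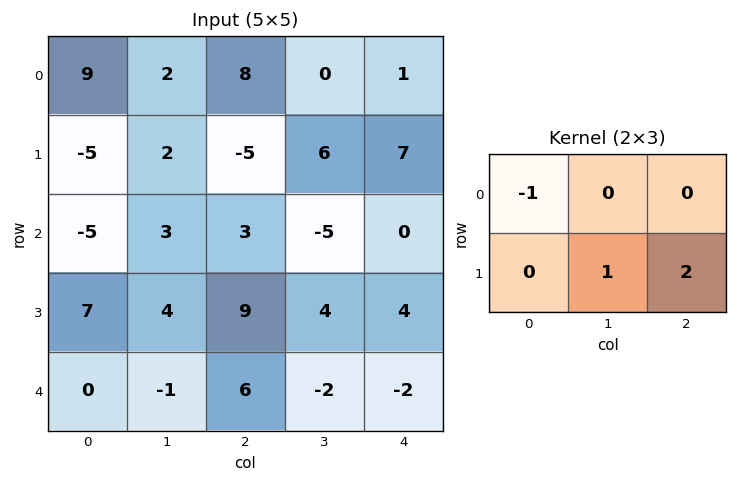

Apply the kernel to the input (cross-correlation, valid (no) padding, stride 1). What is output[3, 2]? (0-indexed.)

The receptive field on the input at this output position is [9 4 4 / 6 -2 -2]. Elementwise product with the kernel and sum: 9·-1 + -2·1 + -2·2.

-15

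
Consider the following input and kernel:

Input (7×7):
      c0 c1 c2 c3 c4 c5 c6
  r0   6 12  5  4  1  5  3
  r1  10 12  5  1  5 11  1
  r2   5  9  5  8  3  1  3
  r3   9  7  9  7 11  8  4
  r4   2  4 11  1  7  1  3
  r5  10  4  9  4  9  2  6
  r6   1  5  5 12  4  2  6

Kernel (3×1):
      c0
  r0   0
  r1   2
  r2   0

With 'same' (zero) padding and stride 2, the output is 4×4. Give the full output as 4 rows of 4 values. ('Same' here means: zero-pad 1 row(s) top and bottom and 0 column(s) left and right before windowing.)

12 10 2 6
10 10 6 6
4 22 14 6
2 10 8 12

Output[0,0]: The receptive field on the zero-padded input at this output position is [0 / 6 / 10]. Elementwise product with the kernel and sum: 6·2.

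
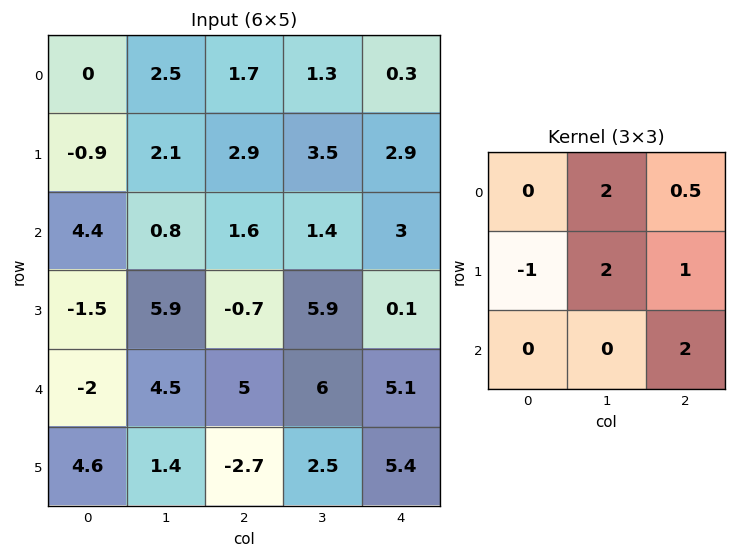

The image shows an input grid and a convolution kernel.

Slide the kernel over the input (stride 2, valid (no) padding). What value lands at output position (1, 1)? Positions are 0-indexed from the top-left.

The receptive field on the input at this output position is [1.6 1.4 3 / -0.7 5.9 0.1 / 5 6 5.1]. Elementwise product with the kernel and sum: 1.4·2 + 3·0.5 + -0.7·-1 + 5.9·2 + 0.1·1 + 5.1·2.

27.1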